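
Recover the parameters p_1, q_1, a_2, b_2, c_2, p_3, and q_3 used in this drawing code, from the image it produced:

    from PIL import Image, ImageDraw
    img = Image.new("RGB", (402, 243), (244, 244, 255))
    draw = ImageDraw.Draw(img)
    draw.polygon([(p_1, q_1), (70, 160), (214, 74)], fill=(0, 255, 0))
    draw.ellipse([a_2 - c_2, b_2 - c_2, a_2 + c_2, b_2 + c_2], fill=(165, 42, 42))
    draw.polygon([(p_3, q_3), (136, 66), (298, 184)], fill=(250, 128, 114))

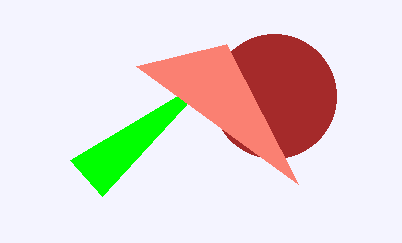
p_1 = 102, q_1 = 196, a_2 = 274, b_2 = 96, c_2 = 62, p_3 = 226, q_3 = 44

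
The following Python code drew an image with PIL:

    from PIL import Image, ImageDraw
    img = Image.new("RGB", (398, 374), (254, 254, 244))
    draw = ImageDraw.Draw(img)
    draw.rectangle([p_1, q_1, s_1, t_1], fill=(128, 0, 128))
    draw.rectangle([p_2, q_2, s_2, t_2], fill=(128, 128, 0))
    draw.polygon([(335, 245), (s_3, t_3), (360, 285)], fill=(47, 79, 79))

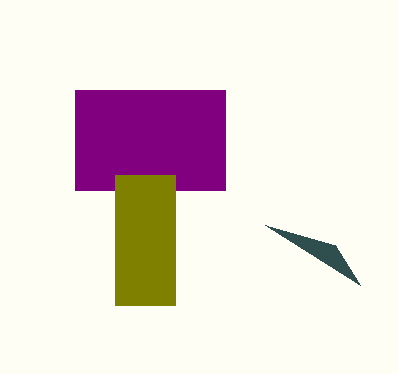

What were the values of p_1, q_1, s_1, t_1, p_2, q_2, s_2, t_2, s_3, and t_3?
p_1 = 75; q_1 = 90; s_1 = 225; t_1 = 190; p_2 = 115; q_2 = 175; s_2 = 175; t_2 = 305; s_3 = 265; t_3 = 225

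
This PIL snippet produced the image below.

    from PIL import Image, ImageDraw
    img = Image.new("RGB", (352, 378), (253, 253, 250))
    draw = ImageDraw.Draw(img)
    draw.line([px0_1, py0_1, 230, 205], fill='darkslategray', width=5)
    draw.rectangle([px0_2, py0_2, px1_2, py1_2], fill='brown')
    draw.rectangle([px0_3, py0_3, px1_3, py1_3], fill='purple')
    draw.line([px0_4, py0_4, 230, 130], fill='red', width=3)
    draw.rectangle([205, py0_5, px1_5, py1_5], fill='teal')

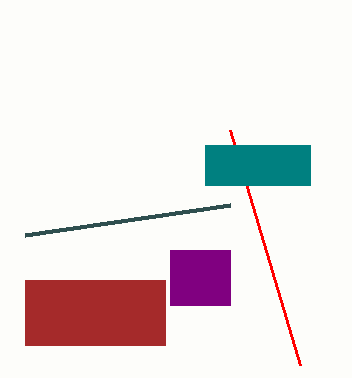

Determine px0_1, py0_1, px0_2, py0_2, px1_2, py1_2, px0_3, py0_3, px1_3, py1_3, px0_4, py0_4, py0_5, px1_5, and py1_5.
px0_1 = 25, py0_1 = 235, px0_2 = 25, py0_2 = 280, px1_2 = 165, py1_2 = 345, px0_3 = 170, py0_3 = 250, px1_3 = 230, py1_3 = 305, px0_4 = 300, py0_4 = 365, py0_5 = 145, px1_5 = 310, py1_5 = 185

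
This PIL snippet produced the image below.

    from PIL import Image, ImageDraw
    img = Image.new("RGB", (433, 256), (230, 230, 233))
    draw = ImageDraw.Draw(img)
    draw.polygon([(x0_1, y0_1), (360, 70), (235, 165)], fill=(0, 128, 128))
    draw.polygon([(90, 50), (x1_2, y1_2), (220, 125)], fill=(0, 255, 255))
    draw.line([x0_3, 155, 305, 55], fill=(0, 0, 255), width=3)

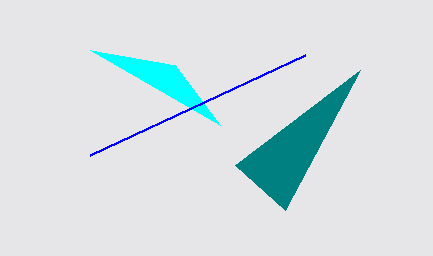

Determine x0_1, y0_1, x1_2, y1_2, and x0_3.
x0_1 = 285
y0_1 = 210
x1_2 = 175
y1_2 = 65
x0_3 = 90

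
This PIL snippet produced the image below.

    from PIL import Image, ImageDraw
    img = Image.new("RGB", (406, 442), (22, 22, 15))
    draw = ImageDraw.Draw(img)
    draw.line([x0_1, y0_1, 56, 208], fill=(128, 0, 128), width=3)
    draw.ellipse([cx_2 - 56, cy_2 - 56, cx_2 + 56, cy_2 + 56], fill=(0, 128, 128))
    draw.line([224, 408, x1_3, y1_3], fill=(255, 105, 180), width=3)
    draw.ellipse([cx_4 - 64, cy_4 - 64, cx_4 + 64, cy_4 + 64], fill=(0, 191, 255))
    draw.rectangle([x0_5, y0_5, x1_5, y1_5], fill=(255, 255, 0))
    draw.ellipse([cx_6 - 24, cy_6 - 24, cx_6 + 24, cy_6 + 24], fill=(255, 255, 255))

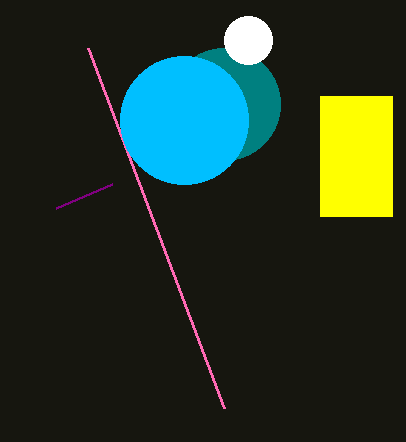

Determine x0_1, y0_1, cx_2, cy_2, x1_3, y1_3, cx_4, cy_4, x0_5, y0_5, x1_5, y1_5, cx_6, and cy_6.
x0_1 = 112; y0_1 = 184; cx_2 = 224; cy_2 = 104; x1_3 = 88; y1_3 = 48; cx_4 = 184; cy_4 = 120; x0_5 = 320; y0_5 = 96; x1_5 = 392; y1_5 = 216; cx_6 = 248; cy_6 = 40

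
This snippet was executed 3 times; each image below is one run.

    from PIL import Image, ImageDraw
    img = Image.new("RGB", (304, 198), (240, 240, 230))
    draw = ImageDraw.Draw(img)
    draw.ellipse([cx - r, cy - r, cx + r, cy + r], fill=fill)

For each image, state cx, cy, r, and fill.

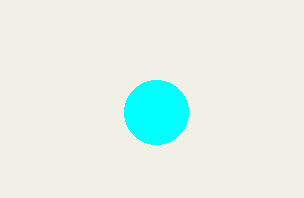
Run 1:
cx = 156, cy = 112, r = 32, fill = 'cyan'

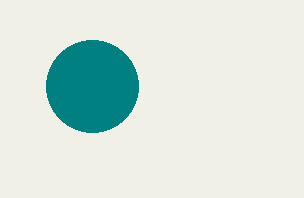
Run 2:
cx = 92, cy = 86, r = 46, fill = 'teal'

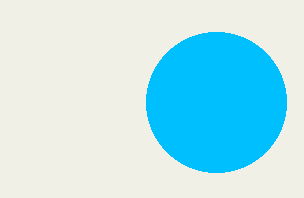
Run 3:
cx = 216
cy = 102
r = 70
fill = 'deepskyblue'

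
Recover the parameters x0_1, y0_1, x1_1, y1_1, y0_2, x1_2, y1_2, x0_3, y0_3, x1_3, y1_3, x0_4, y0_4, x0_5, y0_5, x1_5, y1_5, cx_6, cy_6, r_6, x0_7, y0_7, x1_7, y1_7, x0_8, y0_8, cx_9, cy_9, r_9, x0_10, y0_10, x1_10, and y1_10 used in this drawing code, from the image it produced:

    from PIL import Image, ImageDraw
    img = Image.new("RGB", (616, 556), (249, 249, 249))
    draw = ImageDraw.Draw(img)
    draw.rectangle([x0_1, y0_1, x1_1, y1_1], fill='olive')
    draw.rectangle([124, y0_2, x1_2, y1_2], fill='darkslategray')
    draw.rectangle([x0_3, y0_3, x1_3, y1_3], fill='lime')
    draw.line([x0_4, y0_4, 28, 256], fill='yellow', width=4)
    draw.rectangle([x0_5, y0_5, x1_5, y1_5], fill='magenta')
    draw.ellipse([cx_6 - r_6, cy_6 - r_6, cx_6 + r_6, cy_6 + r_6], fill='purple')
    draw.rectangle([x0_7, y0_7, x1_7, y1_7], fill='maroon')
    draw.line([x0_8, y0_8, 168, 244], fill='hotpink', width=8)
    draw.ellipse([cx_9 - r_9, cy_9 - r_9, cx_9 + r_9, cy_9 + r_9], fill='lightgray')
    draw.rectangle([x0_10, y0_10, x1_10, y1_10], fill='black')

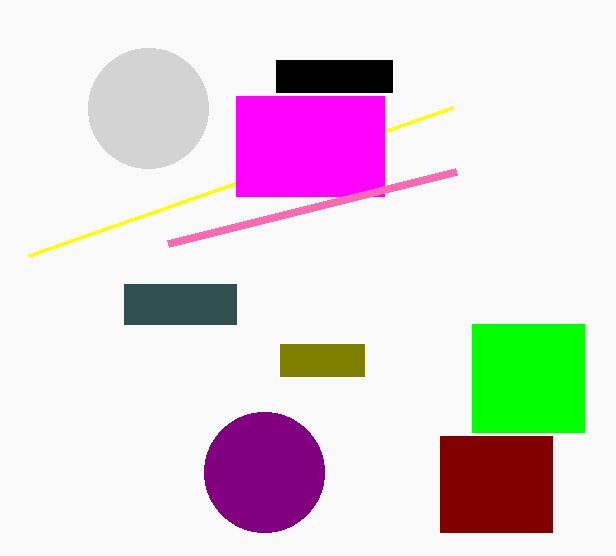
x0_1 = 280; y0_1 = 344; x1_1 = 364; y1_1 = 376; y0_2 = 284; x1_2 = 236; y1_2 = 324; x0_3 = 472; y0_3 = 324; x1_3 = 584; y1_3 = 432; x0_4 = 452; y0_4 = 108; x0_5 = 236; y0_5 = 96; x1_5 = 384; y1_5 = 196; cx_6 = 264; cy_6 = 472; r_6 = 60; x0_7 = 440; y0_7 = 436; x1_7 = 552; y1_7 = 532; x0_8 = 456; y0_8 = 172; cx_9 = 148; cy_9 = 108; r_9 = 60; x0_10 = 276; y0_10 = 60; x1_10 = 392; y1_10 = 92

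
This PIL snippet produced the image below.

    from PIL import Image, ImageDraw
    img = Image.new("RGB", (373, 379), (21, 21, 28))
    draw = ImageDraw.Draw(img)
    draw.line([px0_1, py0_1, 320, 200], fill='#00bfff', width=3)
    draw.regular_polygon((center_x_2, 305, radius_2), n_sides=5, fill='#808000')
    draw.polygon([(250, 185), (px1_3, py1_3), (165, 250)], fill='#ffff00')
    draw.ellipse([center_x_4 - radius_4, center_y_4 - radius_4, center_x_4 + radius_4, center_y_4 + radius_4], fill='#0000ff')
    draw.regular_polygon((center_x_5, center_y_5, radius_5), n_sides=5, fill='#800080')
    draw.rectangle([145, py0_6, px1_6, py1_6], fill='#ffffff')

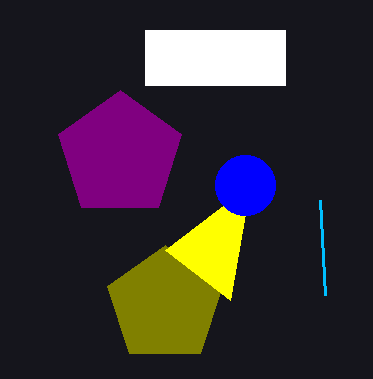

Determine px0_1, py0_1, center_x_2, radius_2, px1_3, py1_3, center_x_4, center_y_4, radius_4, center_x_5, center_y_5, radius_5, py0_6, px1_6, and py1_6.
px0_1 = 325; py0_1 = 295; center_x_2 = 165; radius_2 = 60; px1_3 = 230; py1_3 = 300; center_x_4 = 245; center_y_4 = 185; radius_4 = 30; center_x_5 = 120; center_y_5 = 155; radius_5 = 65; py0_6 = 30; px1_6 = 285; py1_6 = 85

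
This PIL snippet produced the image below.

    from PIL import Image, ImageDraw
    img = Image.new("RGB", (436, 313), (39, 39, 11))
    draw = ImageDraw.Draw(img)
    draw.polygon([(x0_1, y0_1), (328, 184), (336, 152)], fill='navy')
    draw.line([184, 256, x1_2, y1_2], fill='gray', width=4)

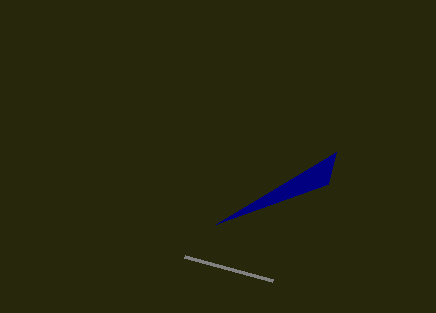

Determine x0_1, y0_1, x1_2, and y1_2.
x0_1 = 216; y0_1 = 224; x1_2 = 272; y1_2 = 280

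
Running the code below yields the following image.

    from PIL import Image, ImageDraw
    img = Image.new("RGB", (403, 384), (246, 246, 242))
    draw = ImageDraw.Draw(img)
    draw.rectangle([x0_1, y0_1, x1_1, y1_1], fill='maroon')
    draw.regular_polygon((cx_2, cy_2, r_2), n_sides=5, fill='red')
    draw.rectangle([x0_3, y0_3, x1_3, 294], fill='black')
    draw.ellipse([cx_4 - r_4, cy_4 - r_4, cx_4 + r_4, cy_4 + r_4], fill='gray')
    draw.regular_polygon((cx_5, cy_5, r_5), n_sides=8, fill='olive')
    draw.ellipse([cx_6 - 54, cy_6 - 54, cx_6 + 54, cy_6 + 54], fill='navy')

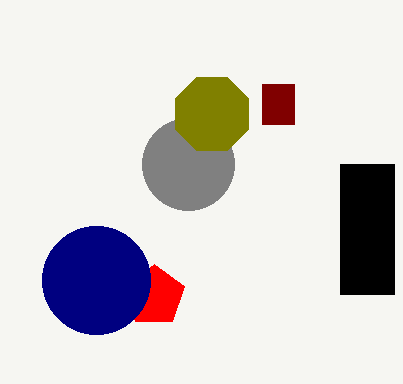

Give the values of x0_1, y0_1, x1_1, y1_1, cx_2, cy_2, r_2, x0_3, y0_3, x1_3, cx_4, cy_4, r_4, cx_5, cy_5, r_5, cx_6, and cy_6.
x0_1 = 262
y0_1 = 84
x1_1 = 294
y1_1 = 124
cx_2 = 154
cy_2 = 296
r_2 = 32
x0_3 = 340
y0_3 = 164
x1_3 = 394
cx_4 = 188
cy_4 = 164
r_4 = 46
cx_5 = 212
cy_5 = 114
r_5 = 40
cx_6 = 96
cy_6 = 280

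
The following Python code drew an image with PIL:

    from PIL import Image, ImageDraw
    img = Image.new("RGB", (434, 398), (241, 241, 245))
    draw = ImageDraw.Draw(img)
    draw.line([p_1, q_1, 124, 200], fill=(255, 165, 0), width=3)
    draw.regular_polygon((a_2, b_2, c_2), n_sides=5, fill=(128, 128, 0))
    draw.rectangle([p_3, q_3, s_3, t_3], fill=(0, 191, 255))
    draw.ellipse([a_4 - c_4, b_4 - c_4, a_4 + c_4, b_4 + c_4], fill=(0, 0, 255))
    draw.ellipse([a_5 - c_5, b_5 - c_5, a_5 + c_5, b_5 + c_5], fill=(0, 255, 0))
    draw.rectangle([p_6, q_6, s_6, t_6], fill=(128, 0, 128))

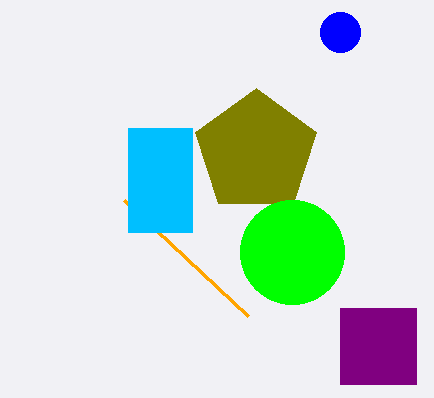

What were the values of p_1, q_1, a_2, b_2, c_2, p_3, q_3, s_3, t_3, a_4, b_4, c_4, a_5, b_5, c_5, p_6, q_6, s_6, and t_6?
p_1 = 248, q_1 = 316, a_2 = 256, b_2 = 152, c_2 = 64, p_3 = 128, q_3 = 128, s_3 = 192, t_3 = 232, a_4 = 340, b_4 = 32, c_4 = 20, a_5 = 292, b_5 = 252, c_5 = 52, p_6 = 340, q_6 = 308, s_6 = 416, t_6 = 384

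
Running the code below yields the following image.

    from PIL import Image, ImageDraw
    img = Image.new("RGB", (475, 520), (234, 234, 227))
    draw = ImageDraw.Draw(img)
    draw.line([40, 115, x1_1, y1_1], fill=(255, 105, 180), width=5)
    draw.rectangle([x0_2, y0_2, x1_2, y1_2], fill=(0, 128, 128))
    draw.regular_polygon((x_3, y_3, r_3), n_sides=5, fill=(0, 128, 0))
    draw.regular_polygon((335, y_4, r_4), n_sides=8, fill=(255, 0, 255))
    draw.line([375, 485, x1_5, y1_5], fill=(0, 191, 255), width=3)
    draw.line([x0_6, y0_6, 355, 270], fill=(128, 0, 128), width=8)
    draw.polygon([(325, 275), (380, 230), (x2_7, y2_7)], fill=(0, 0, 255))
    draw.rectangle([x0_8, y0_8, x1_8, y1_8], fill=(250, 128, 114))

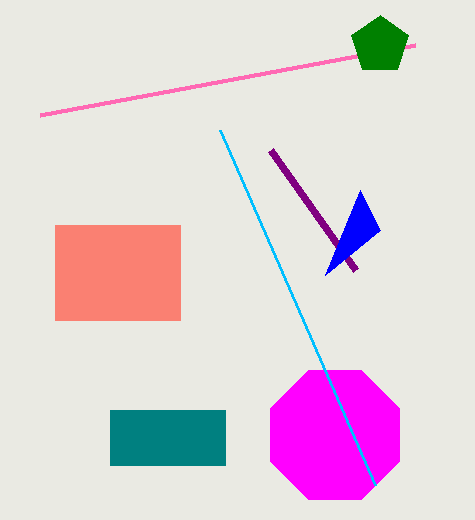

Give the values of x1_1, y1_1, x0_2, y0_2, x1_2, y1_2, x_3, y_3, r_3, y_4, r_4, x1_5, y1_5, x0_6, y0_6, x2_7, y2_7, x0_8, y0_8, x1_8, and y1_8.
x1_1 = 415; y1_1 = 45; x0_2 = 110; y0_2 = 410; x1_2 = 225; y1_2 = 465; x_3 = 380; y_3 = 45; r_3 = 30; y_4 = 435; r_4 = 70; x1_5 = 220; y1_5 = 130; x0_6 = 270; y0_6 = 150; x2_7 = 360; y2_7 = 190; x0_8 = 55; y0_8 = 225; x1_8 = 180; y1_8 = 320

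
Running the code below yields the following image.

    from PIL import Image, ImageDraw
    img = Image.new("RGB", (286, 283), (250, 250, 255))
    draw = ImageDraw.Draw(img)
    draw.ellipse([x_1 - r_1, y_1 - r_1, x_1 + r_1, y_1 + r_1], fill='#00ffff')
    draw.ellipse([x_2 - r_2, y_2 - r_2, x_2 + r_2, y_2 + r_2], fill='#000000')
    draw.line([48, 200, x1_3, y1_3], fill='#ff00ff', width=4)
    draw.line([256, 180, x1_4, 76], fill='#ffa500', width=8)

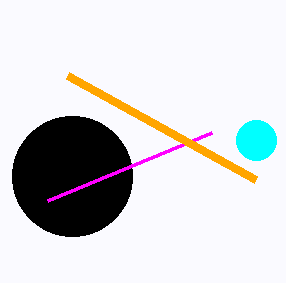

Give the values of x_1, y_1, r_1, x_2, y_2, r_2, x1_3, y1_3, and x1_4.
x_1 = 256, y_1 = 140, r_1 = 20, x_2 = 72, y_2 = 176, r_2 = 60, x1_3 = 212, y1_3 = 132, x1_4 = 68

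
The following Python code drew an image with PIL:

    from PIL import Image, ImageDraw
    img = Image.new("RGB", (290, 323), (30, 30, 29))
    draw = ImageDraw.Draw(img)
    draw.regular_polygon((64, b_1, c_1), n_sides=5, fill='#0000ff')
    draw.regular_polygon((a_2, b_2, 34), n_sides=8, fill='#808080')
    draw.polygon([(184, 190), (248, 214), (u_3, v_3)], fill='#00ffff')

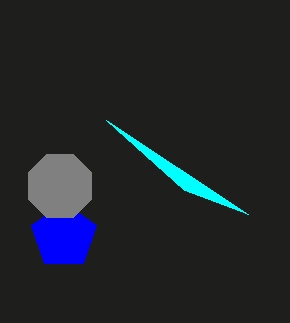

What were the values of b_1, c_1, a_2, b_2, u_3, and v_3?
b_1 = 236; c_1 = 34; a_2 = 60; b_2 = 186; u_3 = 106; v_3 = 120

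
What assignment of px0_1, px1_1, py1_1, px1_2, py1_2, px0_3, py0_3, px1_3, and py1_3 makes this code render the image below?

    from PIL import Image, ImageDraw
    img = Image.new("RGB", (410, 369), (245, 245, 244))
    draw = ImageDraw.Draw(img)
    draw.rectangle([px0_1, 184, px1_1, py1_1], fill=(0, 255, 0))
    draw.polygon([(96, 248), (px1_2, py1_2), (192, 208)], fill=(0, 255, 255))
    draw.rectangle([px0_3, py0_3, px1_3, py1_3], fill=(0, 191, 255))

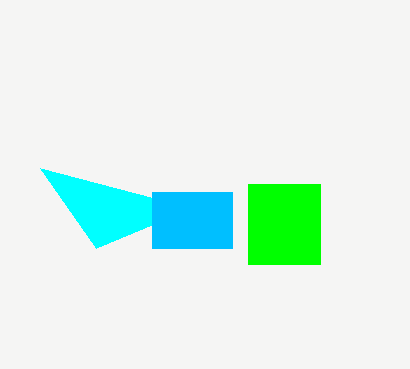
px0_1 = 248, px1_1 = 320, py1_1 = 264, px1_2 = 40, py1_2 = 168, px0_3 = 152, py0_3 = 192, px1_3 = 232, py1_3 = 248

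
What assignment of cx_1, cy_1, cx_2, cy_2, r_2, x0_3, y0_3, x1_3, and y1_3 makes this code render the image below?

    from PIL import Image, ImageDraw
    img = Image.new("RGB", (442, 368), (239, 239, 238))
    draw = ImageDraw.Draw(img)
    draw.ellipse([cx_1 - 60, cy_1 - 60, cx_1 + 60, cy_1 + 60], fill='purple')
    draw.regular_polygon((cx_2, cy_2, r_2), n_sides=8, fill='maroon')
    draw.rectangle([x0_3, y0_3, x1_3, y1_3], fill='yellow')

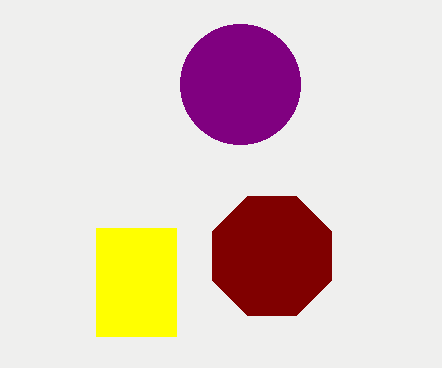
cx_1 = 240, cy_1 = 84, cx_2 = 272, cy_2 = 256, r_2 = 64, x0_3 = 96, y0_3 = 228, x1_3 = 176, y1_3 = 336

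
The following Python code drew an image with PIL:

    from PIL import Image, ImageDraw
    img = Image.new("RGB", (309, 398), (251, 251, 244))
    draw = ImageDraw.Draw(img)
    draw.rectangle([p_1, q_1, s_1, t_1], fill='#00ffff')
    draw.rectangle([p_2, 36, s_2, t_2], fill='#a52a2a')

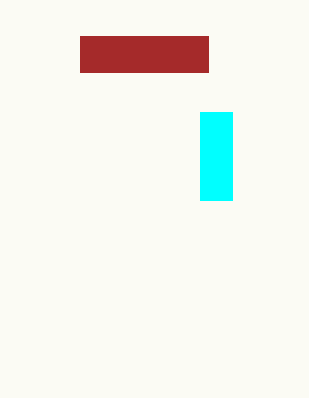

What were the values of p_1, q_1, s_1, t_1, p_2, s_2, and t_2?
p_1 = 200, q_1 = 112, s_1 = 232, t_1 = 200, p_2 = 80, s_2 = 208, t_2 = 72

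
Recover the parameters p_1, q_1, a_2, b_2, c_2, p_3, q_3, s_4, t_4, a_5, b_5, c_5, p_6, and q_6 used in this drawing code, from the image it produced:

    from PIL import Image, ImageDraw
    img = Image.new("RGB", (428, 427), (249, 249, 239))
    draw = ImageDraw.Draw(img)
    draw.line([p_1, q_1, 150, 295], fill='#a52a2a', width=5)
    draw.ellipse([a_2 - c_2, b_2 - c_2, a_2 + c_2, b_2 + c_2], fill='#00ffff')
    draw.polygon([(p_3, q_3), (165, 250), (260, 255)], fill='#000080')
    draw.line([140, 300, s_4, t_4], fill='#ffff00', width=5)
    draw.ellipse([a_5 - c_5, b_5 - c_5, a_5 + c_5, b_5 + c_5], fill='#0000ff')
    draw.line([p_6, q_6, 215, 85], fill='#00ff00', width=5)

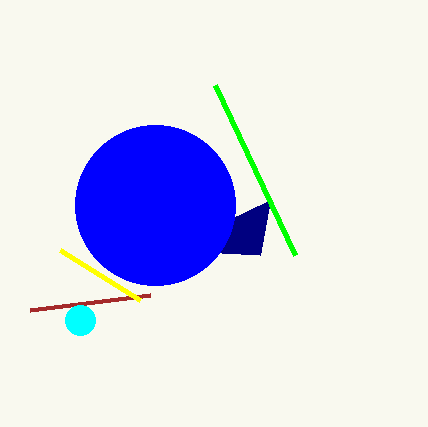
p_1 = 30
q_1 = 310
a_2 = 80
b_2 = 320
c_2 = 15
p_3 = 270
q_3 = 200
s_4 = 60
t_4 = 250
a_5 = 155
b_5 = 205
c_5 = 80
p_6 = 295
q_6 = 255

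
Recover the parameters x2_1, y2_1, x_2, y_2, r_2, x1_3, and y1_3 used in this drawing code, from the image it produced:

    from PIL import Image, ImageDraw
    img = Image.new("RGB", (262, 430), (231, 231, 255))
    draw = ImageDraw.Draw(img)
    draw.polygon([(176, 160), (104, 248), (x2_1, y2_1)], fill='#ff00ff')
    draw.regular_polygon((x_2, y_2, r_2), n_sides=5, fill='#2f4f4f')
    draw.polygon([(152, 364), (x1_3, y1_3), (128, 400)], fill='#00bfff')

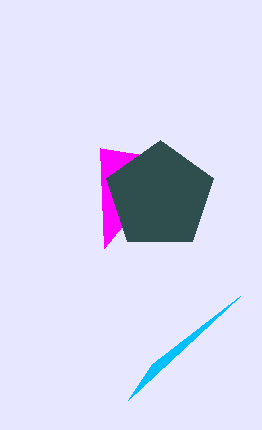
x2_1 = 100, y2_1 = 148, x_2 = 160, y_2 = 196, r_2 = 56, x1_3 = 240, y1_3 = 296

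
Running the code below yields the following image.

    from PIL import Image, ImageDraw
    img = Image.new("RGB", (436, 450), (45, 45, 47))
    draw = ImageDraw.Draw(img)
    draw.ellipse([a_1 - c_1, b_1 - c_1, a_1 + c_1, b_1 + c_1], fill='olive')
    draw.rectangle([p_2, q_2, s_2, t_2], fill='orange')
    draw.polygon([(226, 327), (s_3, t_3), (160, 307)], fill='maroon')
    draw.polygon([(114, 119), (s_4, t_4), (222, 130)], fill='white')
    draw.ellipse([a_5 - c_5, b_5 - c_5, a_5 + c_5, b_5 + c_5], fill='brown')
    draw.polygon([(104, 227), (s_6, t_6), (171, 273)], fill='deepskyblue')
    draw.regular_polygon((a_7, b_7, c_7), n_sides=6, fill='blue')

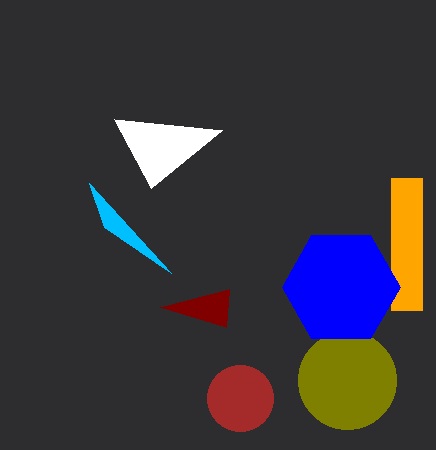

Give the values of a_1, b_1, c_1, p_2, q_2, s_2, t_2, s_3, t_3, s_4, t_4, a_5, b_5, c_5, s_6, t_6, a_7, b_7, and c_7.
a_1 = 347; b_1 = 380; c_1 = 49; p_2 = 391; q_2 = 178; s_2 = 422; t_2 = 310; s_3 = 229; t_3 = 289; s_4 = 151; t_4 = 188; a_5 = 240; b_5 = 398; c_5 = 33; s_6 = 89; t_6 = 183; a_7 = 341; b_7 = 287; c_7 = 59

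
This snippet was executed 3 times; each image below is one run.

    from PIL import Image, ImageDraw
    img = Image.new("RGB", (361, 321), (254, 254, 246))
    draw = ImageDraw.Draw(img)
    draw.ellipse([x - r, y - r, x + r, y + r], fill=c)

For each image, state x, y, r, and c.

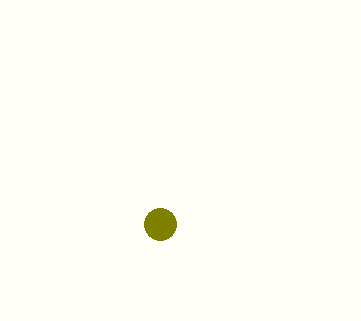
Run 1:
x = 160; y = 224; r = 16; c = 'olive'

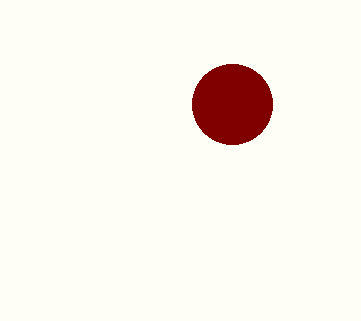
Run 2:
x = 232, y = 104, r = 40, c = 'maroon'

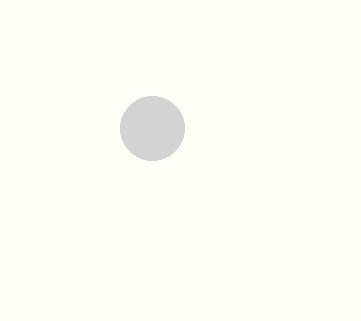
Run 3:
x = 152
y = 128
r = 32
c = 'lightgray'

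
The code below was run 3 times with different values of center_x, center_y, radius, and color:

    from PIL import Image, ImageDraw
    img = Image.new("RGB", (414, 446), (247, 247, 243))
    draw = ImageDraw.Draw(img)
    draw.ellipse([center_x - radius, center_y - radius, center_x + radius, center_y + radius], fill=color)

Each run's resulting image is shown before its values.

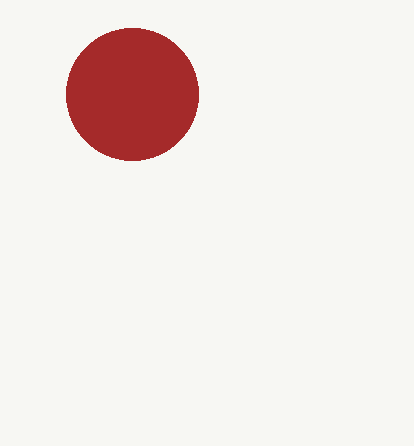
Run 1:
center_x = 132
center_y = 94
radius = 66
color = 'brown'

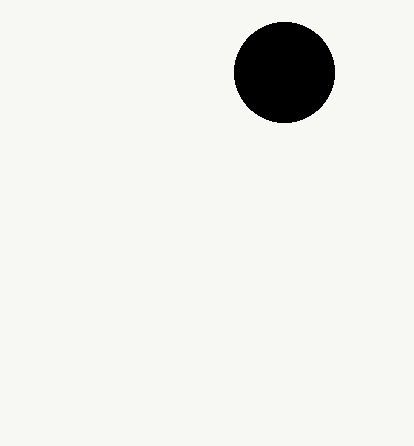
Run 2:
center_x = 284
center_y = 72
radius = 50
color = 'black'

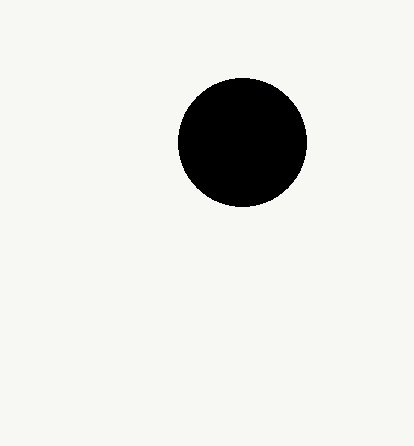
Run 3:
center_x = 242; center_y = 142; radius = 64; color = 'black'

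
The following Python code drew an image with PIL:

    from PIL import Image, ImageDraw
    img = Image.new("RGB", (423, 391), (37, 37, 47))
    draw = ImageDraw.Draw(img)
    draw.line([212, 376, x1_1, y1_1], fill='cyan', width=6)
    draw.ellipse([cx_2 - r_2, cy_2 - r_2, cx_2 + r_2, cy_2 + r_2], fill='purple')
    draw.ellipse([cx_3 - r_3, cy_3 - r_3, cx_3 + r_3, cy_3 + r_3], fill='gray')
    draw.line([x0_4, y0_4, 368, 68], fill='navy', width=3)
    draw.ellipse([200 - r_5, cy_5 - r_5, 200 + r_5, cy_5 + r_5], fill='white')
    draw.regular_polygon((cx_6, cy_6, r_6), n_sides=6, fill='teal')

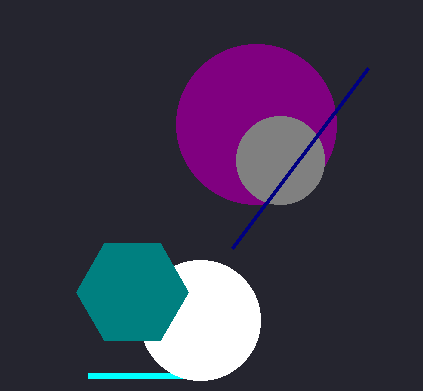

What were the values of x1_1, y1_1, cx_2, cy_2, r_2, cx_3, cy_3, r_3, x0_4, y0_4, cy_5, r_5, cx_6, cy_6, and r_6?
x1_1 = 88
y1_1 = 376
cx_2 = 256
cy_2 = 124
r_2 = 80
cx_3 = 280
cy_3 = 160
r_3 = 44
x0_4 = 232
y0_4 = 248
cy_5 = 320
r_5 = 60
cx_6 = 132
cy_6 = 292
r_6 = 56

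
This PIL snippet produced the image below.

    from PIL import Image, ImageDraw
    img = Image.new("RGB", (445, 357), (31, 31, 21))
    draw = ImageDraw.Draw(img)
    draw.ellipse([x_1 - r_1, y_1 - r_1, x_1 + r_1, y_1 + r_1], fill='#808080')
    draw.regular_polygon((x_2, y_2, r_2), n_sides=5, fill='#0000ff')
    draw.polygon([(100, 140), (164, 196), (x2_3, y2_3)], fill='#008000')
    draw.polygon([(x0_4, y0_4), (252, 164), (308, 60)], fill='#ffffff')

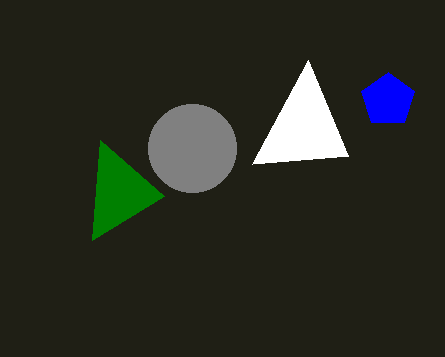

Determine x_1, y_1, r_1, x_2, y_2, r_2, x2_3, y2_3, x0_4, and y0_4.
x_1 = 192, y_1 = 148, r_1 = 44, x_2 = 388, y_2 = 100, r_2 = 28, x2_3 = 92, y2_3 = 240, x0_4 = 348, y0_4 = 156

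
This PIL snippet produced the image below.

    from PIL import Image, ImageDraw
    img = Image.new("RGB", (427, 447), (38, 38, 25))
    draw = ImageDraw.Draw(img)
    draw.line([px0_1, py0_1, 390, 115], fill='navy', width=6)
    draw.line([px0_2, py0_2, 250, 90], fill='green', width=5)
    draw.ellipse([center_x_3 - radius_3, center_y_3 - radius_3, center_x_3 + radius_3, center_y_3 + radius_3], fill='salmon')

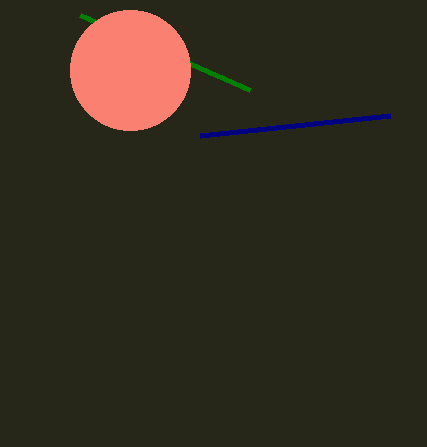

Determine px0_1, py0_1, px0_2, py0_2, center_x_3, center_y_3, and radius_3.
px0_1 = 200; py0_1 = 135; px0_2 = 80; py0_2 = 15; center_x_3 = 130; center_y_3 = 70; radius_3 = 60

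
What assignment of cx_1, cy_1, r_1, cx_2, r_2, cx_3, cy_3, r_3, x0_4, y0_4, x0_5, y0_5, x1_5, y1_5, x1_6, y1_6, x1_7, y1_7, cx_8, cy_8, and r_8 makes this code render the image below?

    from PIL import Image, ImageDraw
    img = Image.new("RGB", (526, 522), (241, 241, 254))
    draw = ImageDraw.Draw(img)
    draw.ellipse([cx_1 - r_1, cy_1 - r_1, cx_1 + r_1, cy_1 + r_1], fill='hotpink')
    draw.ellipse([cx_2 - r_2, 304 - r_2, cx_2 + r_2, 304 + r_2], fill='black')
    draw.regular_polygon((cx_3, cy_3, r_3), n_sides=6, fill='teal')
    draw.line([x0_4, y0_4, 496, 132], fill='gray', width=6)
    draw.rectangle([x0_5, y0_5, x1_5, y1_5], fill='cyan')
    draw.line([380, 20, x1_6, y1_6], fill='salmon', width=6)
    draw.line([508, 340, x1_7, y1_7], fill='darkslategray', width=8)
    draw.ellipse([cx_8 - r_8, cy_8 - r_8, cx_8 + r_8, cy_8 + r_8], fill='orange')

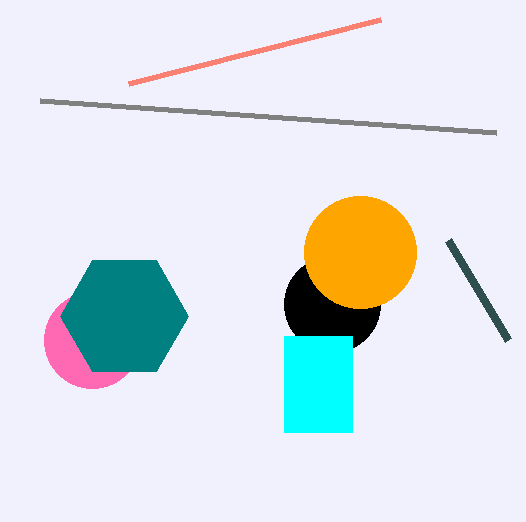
cx_1 = 92
cy_1 = 340
r_1 = 48
cx_2 = 332
r_2 = 48
cx_3 = 124
cy_3 = 316
r_3 = 64
x0_4 = 40
y0_4 = 100
x0_5 = 284
y0_5 = 336
x1_5 = 352
y1_5 = 432
x1_6 = 128
y1_6 = 84
x1_7 = 448
y1_7 = 240
cx_8 = 360
cy_8 = 252
r_8 = 56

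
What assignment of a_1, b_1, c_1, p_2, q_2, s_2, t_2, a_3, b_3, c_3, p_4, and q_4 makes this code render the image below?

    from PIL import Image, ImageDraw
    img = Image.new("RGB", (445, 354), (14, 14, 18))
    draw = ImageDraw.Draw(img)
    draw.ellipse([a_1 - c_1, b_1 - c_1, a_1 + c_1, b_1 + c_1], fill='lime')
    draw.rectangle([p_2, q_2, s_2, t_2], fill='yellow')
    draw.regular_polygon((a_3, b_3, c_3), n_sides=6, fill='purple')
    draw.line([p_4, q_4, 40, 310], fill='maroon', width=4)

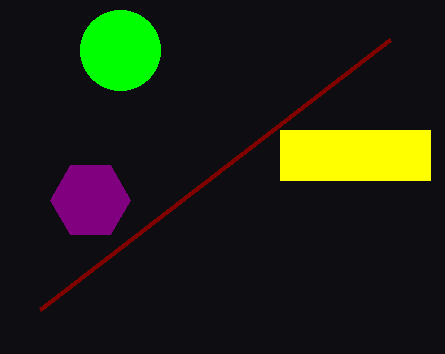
a_1 = 120, b_1 = 50, c_1 = 40, p_2 = 280, q_2 = 130, s_2 = 430, t_2 = 180, a_3 = 90, b_3 = 200, c_3 = 40, p_4 = 390, q_4 = 40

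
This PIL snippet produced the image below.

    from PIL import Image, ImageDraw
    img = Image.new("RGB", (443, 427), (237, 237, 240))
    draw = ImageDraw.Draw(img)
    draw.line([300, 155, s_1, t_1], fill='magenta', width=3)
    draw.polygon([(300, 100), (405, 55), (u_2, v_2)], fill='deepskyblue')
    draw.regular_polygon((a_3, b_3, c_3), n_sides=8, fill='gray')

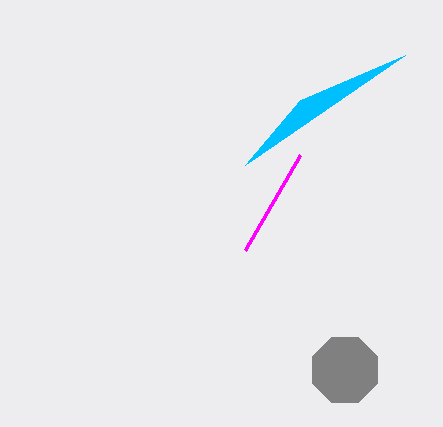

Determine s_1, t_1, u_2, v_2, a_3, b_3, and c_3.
s_1 = 245, t_1 = 250, u_2 = 245, v_2 = 165, a_3 = 345, b_3 = 370, c_3 = 35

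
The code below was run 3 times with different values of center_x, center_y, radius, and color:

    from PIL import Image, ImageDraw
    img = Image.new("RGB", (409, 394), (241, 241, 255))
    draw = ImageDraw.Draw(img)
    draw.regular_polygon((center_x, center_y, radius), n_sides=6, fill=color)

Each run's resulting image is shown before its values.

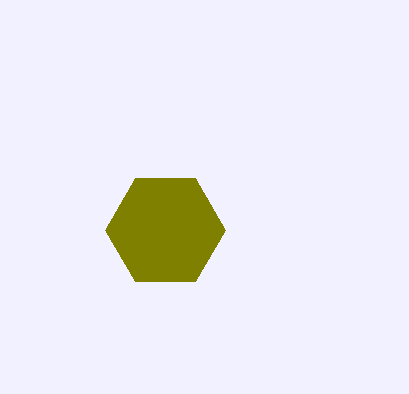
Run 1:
center_x = 165
center_y = 230
radius = 60
color = 'olive'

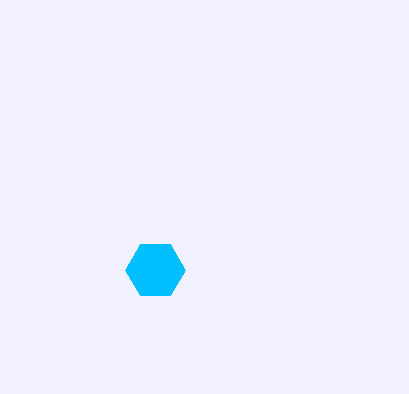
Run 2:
center_x = 155; center_y = 270; radius = 30; color = 'deepskyblue'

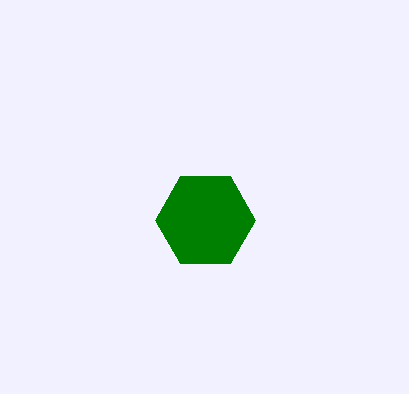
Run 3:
center_x = 205, center_y = 220, radius = 50, color = 'green'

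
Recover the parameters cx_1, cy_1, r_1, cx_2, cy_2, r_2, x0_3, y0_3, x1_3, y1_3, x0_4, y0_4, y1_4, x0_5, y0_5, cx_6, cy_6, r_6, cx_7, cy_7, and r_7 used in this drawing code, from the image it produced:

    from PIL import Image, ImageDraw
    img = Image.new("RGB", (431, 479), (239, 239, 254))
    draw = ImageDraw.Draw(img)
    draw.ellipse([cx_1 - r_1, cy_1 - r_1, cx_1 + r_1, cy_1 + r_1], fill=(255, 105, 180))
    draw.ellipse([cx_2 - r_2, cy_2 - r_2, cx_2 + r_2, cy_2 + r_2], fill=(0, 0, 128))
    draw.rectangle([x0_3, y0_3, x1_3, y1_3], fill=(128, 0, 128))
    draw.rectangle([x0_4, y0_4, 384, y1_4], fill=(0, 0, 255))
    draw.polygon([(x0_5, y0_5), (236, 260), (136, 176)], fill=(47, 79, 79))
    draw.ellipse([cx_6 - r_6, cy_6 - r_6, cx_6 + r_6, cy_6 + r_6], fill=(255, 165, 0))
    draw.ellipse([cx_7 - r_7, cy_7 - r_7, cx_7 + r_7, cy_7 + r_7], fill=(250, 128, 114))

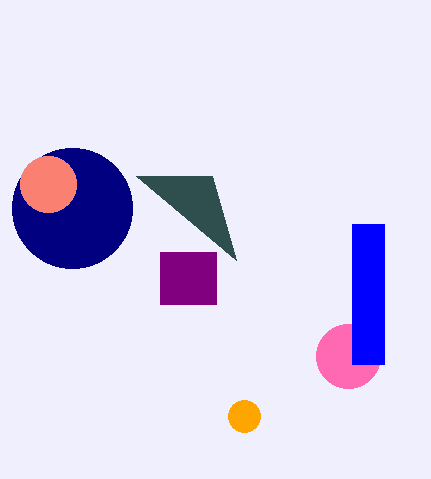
cx_1 = 348
cy_1 = 356
r_1 = 32
cx_2 = 72
cy_2 = 208
r_2 = 60
x0_3 = 160
y0_3 = 252
x1_3 = 216
y1_3 = 304
x0_4 = 352
y0_4 = 224
y1_4 = 364
x0_5 = 212
y0_5 = 176
cx_6 = 244
cy_6 = 416
r_6 = 16
cx_7 = 48
cy_7 = 184
r_7 = 28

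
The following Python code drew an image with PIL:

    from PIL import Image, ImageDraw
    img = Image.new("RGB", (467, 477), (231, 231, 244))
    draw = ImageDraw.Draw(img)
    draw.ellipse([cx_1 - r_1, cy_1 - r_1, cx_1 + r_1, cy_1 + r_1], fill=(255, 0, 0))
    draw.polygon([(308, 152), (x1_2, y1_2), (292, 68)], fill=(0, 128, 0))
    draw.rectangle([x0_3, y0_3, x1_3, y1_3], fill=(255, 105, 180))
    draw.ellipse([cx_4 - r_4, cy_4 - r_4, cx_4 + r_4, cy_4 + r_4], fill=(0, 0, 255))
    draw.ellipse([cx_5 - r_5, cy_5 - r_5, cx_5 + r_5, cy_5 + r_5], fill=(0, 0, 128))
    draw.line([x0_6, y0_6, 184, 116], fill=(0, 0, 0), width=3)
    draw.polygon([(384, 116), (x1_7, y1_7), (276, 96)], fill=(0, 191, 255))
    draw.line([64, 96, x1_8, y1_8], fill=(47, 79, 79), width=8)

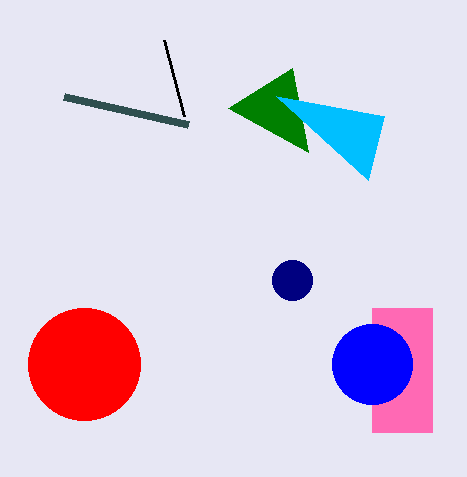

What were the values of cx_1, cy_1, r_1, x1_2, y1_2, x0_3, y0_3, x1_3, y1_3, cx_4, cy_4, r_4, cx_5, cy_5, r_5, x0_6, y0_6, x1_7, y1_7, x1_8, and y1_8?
cx_1 = 84
cy_1 = 364
r_1 = 56
x1_2 = 228
y1_2 = 108
x0_3 = 372
y0_3 = 308
x1_3 = 432
y1_3 = 432
cx_4 = 372
cy_4 = 364
r_4 = 40
cx_5 = 292
cy_5 = 280
r_5 = 20
x0_6 = 164
y0_6 = 40
x1_7 = 368
y1_7 = 180
x1_8 = 188
y1_8 = 124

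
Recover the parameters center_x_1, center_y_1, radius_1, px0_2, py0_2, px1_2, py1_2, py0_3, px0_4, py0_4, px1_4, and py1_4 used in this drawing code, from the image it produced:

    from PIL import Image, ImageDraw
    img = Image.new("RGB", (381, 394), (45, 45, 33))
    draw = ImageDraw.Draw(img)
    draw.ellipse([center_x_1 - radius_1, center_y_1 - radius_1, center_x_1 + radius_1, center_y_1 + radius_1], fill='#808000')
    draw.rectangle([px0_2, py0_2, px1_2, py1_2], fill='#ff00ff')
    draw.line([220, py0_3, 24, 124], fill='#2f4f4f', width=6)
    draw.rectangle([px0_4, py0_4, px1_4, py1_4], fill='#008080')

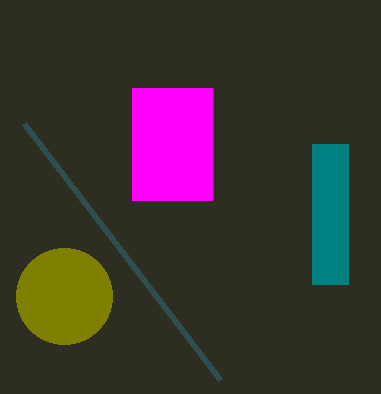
center_x_1 = 64; center_y_1 = 296; radius_1 = 48; px0_2 = 132; py0_2 = 88; px1_2 = 212; py1_2 = 200; py0_3 = 380; px0_4 = 312; py0_4 = 144; px1_4 = 348; py1_4 = 284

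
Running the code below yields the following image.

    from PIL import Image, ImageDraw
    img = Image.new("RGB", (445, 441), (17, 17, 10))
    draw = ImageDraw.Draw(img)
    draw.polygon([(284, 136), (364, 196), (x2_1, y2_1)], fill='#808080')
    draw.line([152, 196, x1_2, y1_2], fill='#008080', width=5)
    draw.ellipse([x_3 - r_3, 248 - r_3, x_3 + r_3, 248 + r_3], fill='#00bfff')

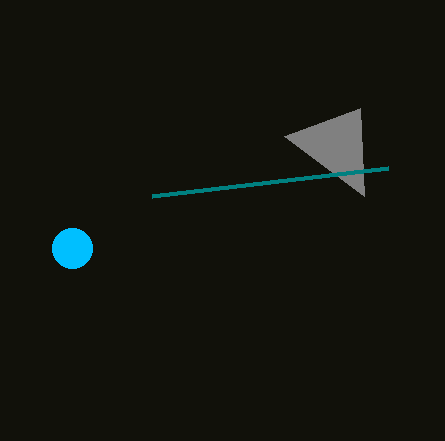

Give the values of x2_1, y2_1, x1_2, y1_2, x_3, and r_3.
x2_1 = 360; y2_1 = 108; x1_2 = 388; y1_2 = 168; x_3 = 72; r_3 = 20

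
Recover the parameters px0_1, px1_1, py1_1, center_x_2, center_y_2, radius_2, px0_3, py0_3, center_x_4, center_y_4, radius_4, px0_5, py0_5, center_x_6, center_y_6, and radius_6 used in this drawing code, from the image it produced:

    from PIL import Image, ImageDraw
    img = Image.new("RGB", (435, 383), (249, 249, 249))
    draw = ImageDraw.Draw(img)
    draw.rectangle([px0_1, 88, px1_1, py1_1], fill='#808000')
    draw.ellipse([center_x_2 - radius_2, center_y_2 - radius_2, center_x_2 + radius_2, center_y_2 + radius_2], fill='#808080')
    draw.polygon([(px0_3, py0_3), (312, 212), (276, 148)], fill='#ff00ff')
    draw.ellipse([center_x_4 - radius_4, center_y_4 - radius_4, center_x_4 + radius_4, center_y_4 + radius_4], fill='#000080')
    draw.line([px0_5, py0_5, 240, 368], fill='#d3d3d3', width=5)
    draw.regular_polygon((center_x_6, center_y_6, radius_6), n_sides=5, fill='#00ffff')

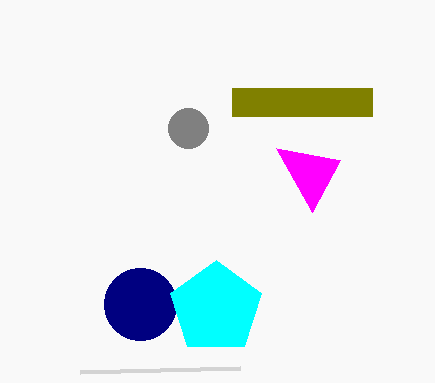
px0_1 = 232, px1_1 = 372, py1_1 = 116, center_x_2 = 188, center_y_2 = 128, radius_2 = 20, px0_3 = 340, py0_3 = 160, center_x_4 = 140, center_y_4 = 304, radius_4 = 36, px0_5 = 80, py0_5 = 372, center_x_6 = 216, center_y_6 = 308, radius_6 = 48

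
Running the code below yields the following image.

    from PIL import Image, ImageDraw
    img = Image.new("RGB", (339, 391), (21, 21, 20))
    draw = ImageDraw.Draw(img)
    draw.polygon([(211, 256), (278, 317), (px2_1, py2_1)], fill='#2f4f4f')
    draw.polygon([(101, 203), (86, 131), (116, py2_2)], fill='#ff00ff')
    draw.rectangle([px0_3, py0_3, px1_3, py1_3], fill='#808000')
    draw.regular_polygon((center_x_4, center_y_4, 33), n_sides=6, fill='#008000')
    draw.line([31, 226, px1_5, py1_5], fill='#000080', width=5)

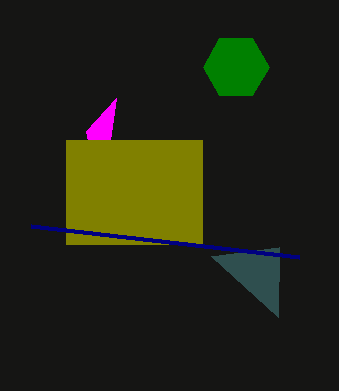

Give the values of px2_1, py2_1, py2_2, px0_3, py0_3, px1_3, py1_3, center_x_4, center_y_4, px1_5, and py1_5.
px2_1 = 279
py2_1 = 247
py2_2 = 98
px0_3 = 66
py0_3 = 140
px1_3 = 202
py1_3 = 244
center_x_4 = 236
center_y_4 = 67
px1_5 = 299
py1_5 = 257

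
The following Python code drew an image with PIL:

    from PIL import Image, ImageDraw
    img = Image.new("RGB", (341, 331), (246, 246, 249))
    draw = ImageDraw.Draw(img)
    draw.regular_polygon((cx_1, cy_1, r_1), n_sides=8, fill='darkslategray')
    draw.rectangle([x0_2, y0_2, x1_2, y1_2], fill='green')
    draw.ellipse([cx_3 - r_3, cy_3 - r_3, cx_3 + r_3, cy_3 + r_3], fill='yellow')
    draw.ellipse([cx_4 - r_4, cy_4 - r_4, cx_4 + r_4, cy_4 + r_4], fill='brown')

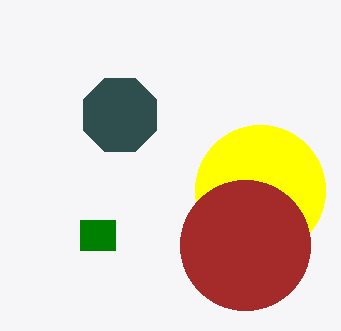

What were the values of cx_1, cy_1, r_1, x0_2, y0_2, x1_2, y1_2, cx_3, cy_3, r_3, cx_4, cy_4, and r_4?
cx_1 = 120
cy_1 = 115
r_1 = 40
x0_2 = 80
y0_2 = 220
x1_2 = 115
y1_2 = 250
cx_3 = 260
cy_3 = 190
r_3 = 65
cx_4 = 245
cy_4 = 245
r_4 = 65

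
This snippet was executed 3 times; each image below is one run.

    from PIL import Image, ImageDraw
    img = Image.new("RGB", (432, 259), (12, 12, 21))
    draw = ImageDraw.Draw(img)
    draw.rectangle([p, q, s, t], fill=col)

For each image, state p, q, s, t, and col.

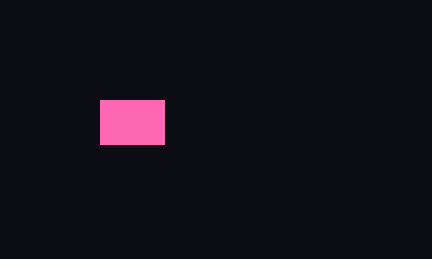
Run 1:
p = 100
q = 100
s = 164
t = 144
col = 'hotpink'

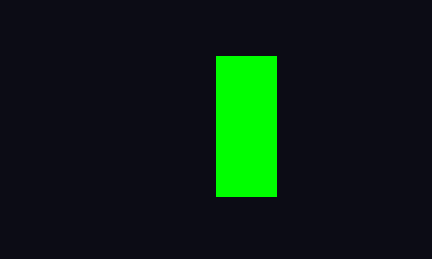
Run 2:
p = 216; q = 56; s = 276; t = 196; col = 'lime'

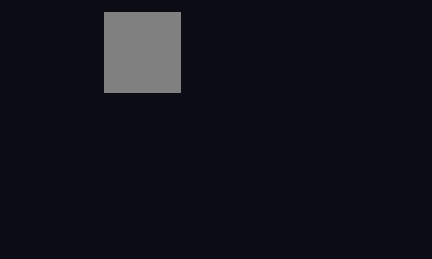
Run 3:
p = 104
q = 12
s = 180
t = 92
col = 'gray'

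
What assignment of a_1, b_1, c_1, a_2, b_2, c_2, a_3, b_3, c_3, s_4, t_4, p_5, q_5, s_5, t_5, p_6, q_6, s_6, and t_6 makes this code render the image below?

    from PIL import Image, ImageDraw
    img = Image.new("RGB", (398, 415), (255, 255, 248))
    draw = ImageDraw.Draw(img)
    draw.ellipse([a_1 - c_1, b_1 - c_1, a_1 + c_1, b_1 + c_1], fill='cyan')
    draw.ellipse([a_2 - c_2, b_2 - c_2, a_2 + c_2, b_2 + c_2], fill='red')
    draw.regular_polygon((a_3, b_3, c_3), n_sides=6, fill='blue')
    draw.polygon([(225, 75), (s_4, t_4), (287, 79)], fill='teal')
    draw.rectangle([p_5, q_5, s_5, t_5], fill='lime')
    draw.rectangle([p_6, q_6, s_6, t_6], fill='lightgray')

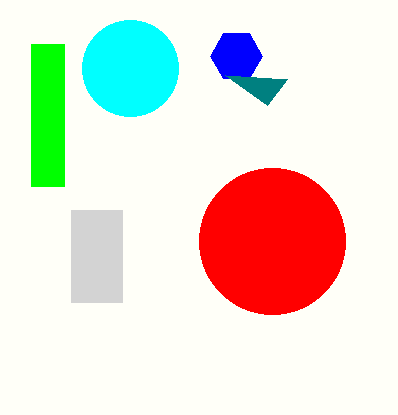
a_1 = 130, b_1 = 68, c_1 = 48, a_2 = 272, b_2 = 241, c_2 = 73, a_3 = 236, b_3 = 56, c_3 = 26, s_4 = 267, t_4 = 105, p_5 = 31, q_5 = 44, s_5 = 64, t_5 = 186, p_6 = 71, q_6 = 210, s_6 = 122, t_6 = 302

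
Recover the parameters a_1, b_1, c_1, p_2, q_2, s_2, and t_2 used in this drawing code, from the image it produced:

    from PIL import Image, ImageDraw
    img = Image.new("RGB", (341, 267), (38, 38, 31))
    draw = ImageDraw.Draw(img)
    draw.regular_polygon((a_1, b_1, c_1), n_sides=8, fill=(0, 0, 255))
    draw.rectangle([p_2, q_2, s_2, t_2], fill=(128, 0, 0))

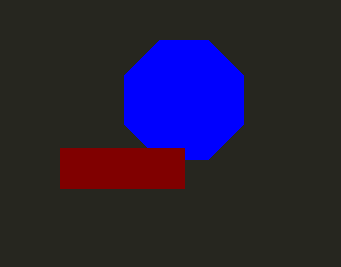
a_1 = 184
b_1 = 100
c_1 = 64
p_2 = 60
q_2 = 148
s_2 = 184
t_2 = 188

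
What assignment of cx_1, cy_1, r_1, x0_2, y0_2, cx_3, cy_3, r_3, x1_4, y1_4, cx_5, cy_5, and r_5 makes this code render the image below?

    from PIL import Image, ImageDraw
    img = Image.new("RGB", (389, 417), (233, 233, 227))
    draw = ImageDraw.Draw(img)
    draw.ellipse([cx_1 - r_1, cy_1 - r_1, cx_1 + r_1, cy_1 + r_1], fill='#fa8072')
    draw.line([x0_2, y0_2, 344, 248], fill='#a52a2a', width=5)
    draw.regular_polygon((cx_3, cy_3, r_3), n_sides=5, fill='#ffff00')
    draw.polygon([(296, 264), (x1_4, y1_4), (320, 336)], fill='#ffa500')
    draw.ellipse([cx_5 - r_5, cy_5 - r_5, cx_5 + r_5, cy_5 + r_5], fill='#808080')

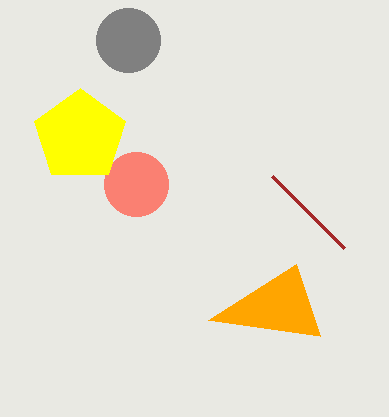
cx_1 = 136
cy_1 = 184
r_1 = 32
x0_2 = 272
y0_2 = 176
cx_3 = 80
cy_3 = 136
r_3 = 48
x1_4 = 208
y1_4 = 320
cx_5 = 128
cy_5 = 40
r_5 = 32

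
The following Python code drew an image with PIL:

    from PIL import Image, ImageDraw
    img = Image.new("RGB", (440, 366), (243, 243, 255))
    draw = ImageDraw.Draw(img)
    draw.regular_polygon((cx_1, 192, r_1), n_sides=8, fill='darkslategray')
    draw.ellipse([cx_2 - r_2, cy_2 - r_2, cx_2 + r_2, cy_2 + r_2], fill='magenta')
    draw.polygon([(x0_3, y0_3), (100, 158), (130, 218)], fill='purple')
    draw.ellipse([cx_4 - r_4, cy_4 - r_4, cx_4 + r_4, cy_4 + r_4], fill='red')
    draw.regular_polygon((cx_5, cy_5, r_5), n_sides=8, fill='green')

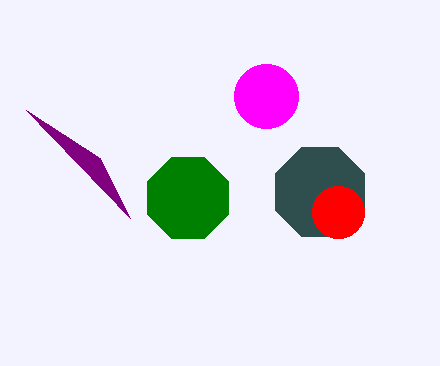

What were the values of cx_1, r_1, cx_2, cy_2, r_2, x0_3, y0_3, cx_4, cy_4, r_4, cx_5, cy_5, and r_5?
cx_1 = 320; r_1 = 48; cx_2 = 266; cy_2 = 96; r_2 = 32; x0_3 = 26; y0_3 = 110; cx_4 = 338; cy_4 = 212; r_4 = 26; cx_5 = 188; cy_5 = 198; r_5 = 44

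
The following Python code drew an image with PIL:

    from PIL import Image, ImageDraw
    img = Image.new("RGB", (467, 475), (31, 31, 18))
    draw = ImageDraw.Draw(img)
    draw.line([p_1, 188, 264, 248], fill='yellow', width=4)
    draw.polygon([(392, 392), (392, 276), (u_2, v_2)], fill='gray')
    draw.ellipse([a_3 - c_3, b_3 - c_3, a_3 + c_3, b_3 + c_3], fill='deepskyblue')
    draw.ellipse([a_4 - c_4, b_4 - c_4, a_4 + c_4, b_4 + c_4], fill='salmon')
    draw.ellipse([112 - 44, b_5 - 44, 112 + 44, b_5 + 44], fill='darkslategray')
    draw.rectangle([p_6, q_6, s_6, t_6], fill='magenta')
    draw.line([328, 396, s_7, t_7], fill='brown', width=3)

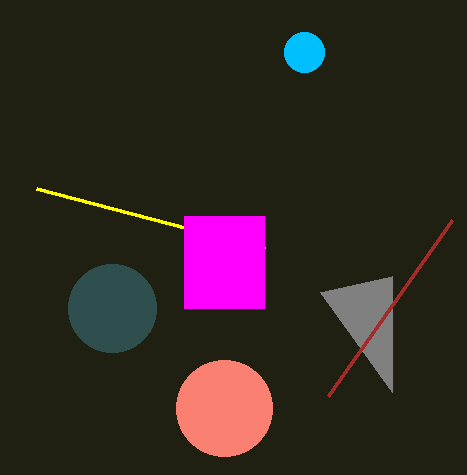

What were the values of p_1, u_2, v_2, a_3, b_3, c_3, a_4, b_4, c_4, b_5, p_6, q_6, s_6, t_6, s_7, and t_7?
p_1 = 36
u_2 = 320
v_2 = 292
a_3 = 304
b_3 = 52
c_3 = 20
a_4 = 224
b_4 = 408
c_4 = 48
b_5 = 308
p_6 = 184
q_6 = 216
s_6 = 264
t_6 = 308
s_7 = 452
t_7 = 220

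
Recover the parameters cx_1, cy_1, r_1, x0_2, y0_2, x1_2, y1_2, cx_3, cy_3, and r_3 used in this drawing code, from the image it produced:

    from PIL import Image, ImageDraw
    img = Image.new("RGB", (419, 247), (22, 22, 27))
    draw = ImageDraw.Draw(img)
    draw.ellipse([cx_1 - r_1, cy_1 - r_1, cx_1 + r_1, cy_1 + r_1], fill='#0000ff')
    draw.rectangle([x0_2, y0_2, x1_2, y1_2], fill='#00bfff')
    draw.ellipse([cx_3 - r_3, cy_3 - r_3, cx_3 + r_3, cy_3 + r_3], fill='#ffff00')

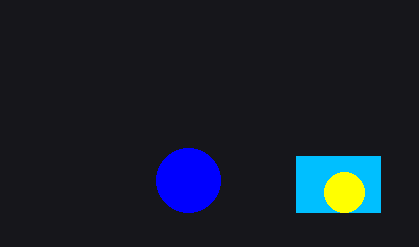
cx_1 = 188, cy_1 = 180, r_1 = 32, x0_2 = 296, y0_2 = 156, x1_2 = 380, y1_2 = 212, cx_3 = 344, cy_3 = 192, r_3 = 20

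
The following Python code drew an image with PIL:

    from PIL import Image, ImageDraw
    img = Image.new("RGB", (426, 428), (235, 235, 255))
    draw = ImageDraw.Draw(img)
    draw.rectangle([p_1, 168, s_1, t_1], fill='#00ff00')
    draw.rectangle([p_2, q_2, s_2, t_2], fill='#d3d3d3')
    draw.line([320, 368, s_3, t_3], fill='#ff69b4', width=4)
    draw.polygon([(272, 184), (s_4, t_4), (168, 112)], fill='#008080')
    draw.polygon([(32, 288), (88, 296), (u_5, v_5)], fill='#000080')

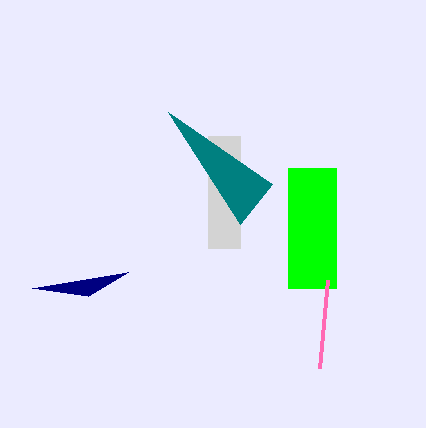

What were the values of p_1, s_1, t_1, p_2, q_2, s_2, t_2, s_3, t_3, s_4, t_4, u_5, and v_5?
p_1 = 288, s_1 = 336, t_1 = 288, p_2 = 208, q_2 = 136, s_2 = 240, t_2 = 248, s_3 = 328, t_3 = 280, s_4 = 240, t_4 = 224, u_5 = 128, v_5 = 272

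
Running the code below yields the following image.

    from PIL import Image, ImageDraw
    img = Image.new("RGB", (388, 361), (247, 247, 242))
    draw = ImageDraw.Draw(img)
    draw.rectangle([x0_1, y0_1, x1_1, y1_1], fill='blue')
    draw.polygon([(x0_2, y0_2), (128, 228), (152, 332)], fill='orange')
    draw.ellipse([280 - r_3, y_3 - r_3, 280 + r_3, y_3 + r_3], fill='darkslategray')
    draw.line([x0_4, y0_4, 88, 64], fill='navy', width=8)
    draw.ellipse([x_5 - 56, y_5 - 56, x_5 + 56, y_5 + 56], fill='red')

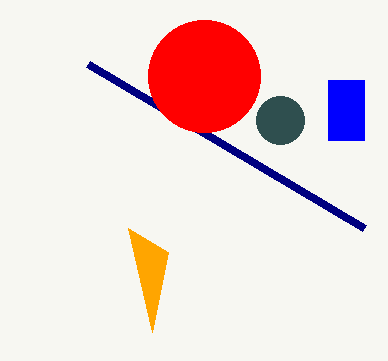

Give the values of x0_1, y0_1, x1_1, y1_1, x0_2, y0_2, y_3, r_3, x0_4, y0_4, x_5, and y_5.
x0_1 = 328, y0_1 = 80, x1_1 = 364, y1_1 = 140, x0_2 = 168, y0_2 = 252, y_3 = 120, r_3 = 24, x0_4 = 364, y0_4 = 228, x_5 = 204, y_5 = 76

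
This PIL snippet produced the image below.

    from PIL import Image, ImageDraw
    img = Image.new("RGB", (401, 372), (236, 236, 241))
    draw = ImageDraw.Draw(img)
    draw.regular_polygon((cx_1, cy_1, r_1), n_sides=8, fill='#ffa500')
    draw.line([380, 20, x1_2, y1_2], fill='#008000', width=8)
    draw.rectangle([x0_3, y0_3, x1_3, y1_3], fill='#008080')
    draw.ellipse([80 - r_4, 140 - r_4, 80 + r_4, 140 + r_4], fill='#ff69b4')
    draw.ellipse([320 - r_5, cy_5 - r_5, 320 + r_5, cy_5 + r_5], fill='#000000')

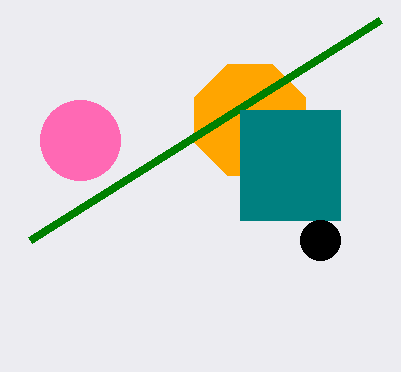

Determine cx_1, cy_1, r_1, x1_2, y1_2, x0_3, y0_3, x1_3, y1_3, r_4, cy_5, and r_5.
cx_1 = 250; cy_1 = 120; r_1 = 60; x1_2 = 30; y1_2 = 240; x0_3 = 240; y0_3 = 110; x1_3 = 340; y1_3 = 220; r_4 = 40; cy_5 = 240; r_5 = 20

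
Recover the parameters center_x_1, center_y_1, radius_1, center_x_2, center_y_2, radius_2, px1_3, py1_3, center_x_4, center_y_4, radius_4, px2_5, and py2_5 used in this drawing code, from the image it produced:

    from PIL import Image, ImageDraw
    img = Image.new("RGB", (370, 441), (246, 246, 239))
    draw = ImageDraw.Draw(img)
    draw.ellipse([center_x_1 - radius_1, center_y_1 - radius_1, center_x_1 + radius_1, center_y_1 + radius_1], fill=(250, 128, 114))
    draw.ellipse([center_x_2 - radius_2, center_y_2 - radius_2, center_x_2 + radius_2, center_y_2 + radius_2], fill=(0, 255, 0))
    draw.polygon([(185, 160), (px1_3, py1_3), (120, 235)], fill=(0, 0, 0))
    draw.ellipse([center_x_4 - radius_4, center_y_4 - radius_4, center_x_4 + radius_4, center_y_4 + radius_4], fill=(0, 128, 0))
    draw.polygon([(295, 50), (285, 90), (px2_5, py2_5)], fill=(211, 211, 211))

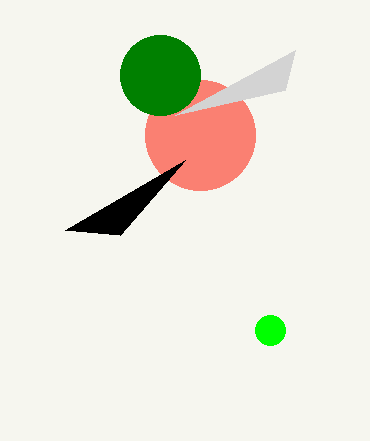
center_x_1 = 200
center_y_1 = 135
radius_1 = 55
center_x_2 = 270
center_y_2 = 330
radius_2 = 15
px1_3 = 65
py1_3 = 230
center_x_4 = 160
center_y_4 = 75
radius_4 = 40
px2_5 = 175
py2_5 = 115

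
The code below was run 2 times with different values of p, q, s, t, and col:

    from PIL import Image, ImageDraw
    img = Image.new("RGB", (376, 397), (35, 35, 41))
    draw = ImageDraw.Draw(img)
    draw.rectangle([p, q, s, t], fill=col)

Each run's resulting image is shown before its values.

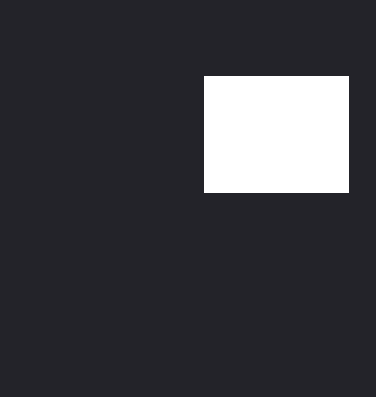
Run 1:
p = 204; q = 76; s = 348; t = 192; col = 'white'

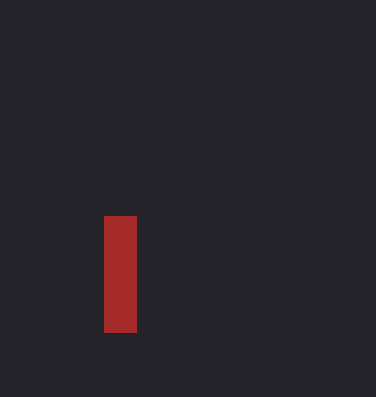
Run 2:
p = 104
q = 216
s = 136
t = 332
col = 'brown'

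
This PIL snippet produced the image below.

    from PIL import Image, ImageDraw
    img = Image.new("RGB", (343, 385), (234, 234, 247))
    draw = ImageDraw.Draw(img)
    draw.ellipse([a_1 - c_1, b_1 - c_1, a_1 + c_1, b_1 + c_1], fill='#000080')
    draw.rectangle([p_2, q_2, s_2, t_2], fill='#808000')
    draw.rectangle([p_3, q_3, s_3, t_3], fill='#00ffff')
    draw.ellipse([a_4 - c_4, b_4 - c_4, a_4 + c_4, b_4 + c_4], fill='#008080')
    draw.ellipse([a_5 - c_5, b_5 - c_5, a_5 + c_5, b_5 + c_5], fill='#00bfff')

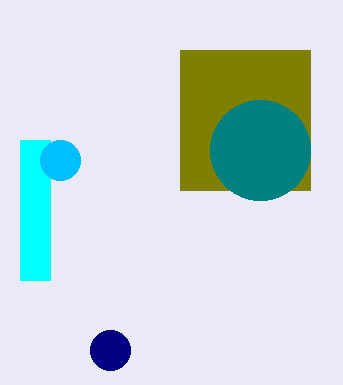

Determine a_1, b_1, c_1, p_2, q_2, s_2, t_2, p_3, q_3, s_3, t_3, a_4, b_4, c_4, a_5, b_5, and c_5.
a_1 = 110; b_1 = 350; c_1 = 20; p_2 = 180; q_2 = 50; s_2 = 310; t_2 = 190; p_3 = 20; q_3 = 140; s_3 = 50; t_3 = 280; a_4 = 260; b_4 = 150; c_4 = 50; a_5 = 60; b_5 = 160; c_5 = 20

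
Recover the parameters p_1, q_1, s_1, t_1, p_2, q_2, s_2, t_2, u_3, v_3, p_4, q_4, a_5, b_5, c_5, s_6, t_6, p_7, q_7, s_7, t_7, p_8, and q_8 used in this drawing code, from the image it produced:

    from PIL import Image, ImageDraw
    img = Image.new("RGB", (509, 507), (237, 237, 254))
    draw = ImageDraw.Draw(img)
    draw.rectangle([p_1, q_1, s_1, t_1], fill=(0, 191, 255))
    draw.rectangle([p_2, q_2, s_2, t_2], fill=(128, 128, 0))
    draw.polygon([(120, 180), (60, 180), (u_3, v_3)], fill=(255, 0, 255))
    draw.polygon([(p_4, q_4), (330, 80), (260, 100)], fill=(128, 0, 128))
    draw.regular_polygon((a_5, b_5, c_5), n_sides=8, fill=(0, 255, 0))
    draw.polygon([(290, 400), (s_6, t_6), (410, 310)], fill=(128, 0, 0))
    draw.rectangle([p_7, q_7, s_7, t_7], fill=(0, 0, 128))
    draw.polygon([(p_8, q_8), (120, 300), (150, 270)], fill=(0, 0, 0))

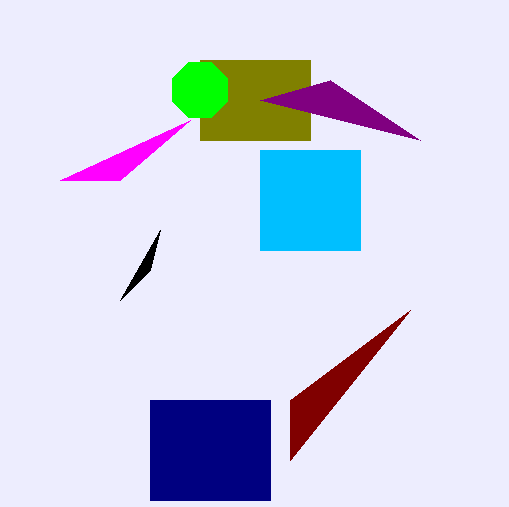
p_1 = 260, q_1 = 150, s_1 = 360, t_1 = 250, p_2 = 200, q_2 = 60, s_2 = 310, t_2 = 140, u_3 = 190, v_3 = 120, p_4 = 420, q_4 = 140, a_5 = 200, b_5 = 90, c_5 = 30, s_6 = 290, t_6 = 460, p_7 = 150, q_7 = 400, s_7 = 270, t_7 = 500, p_8 = 160, q_8 = 230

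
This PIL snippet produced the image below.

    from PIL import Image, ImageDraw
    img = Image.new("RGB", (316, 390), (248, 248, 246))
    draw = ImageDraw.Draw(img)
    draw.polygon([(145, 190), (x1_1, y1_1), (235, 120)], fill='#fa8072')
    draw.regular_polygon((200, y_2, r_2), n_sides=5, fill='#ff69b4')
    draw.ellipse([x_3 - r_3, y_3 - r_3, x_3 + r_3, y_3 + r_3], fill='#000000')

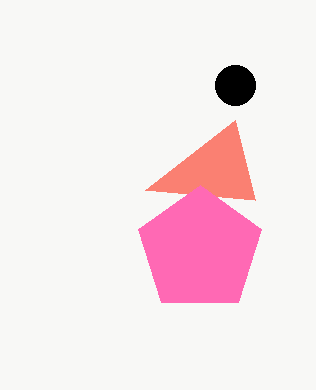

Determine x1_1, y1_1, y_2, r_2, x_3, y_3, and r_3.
x1_1 = 255; y1_1 = 200; y_2 = 250; r_2 = 65; x_3 = 235; y_3 = 85; r_3 = 20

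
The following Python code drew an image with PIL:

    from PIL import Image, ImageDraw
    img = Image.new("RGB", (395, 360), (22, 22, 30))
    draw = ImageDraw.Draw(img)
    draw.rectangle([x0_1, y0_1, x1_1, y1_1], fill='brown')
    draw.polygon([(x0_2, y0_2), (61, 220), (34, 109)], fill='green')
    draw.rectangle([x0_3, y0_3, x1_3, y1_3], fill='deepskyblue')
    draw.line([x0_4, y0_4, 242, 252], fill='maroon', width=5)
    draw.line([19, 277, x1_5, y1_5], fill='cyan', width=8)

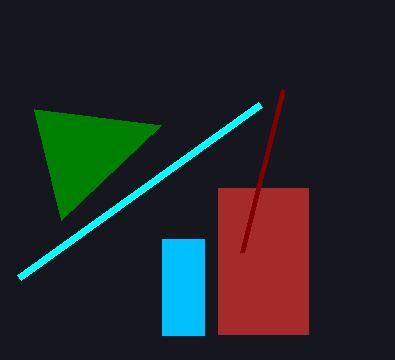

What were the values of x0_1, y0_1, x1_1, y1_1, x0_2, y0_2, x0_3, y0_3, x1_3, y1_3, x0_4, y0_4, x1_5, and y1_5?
x0_1 = 218
y0_1 = 188
x1_1 = 308
y1_1 = 334
x0_2 = 161
y0_2 = 125
x0_3 = 162
y0_3 = 239
x1_3 = 204
y1_3 = 335
x0_4 = 283
y0_4 = 90
x1_5 = 260
y1_5 = 104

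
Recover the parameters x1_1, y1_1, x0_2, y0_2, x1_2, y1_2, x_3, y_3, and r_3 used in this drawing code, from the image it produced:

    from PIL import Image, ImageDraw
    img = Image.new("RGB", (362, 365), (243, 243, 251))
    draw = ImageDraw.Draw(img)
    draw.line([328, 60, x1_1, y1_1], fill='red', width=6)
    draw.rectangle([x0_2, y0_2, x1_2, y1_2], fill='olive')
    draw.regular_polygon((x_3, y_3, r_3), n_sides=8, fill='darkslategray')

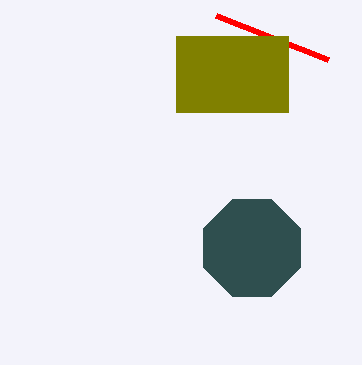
x1_1 = 216; y1_1 = 16; x0_2 = 176; y0_2 = 36; x1_2 = 288; y1_2 = 112; x_3 = 252; y_3 = 248; r_3 = 52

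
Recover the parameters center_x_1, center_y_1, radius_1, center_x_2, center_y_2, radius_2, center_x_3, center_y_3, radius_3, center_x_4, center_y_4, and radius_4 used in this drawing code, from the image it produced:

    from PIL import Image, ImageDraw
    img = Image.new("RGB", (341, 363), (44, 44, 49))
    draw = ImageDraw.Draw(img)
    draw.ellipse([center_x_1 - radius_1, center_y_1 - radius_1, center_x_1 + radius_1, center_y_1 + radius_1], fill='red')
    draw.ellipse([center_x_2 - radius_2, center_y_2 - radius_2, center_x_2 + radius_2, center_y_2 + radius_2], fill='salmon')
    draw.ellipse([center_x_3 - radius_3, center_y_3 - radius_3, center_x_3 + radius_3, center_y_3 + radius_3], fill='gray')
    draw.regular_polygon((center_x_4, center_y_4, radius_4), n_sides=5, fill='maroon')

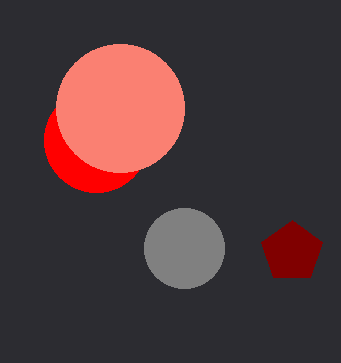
center_x_1 = 96; center_y_1 = 140; radius_1 = 52; center_x_2 = 120; center_y_2 = 108; radius_2 = 64; center_x_3 = 184; center_y_3 = 248; radius_3 = 40; center_x_4 = 292; center_y_4 = 252; radius_4 = 32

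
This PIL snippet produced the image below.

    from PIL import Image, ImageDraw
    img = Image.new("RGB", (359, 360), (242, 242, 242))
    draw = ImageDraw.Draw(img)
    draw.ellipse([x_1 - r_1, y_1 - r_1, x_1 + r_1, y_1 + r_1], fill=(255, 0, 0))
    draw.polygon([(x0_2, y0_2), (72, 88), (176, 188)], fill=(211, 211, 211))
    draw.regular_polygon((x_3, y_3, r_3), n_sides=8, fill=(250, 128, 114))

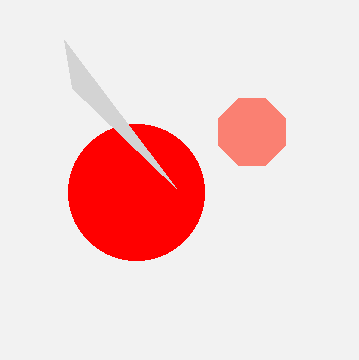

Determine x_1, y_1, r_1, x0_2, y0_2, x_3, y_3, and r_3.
x_1 = 136; y_1 = 192; r_1 = 68; x0_2 = 64; y0_2 = 40; x_3 = 252; y_3 = 132; r_3 = 36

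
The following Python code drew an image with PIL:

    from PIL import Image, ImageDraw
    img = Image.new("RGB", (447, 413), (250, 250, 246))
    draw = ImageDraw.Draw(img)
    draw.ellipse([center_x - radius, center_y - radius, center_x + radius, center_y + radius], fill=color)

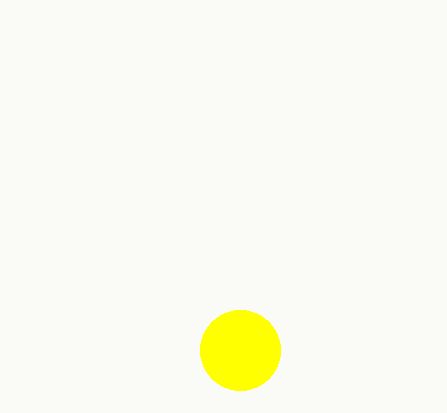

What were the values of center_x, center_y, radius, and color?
center_x = 240
center_y = 350
radius = 40
color = 'yellow'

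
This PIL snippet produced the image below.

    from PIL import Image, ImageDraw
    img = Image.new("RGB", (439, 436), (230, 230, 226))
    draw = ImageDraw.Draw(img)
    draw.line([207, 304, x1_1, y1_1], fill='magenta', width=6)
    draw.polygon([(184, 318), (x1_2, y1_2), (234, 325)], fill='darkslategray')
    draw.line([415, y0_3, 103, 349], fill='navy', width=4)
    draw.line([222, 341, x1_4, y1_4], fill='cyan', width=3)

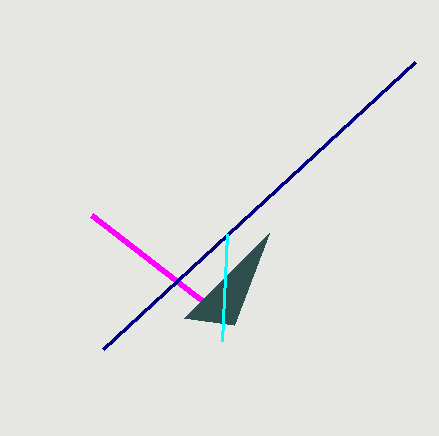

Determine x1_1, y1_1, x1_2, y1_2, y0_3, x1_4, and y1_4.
x1_1 = 92; y1_1 = 215; x1_2 = 269; y1_2 = 233; y0_3 = 62; x1_4 = 227; y1_4 = 234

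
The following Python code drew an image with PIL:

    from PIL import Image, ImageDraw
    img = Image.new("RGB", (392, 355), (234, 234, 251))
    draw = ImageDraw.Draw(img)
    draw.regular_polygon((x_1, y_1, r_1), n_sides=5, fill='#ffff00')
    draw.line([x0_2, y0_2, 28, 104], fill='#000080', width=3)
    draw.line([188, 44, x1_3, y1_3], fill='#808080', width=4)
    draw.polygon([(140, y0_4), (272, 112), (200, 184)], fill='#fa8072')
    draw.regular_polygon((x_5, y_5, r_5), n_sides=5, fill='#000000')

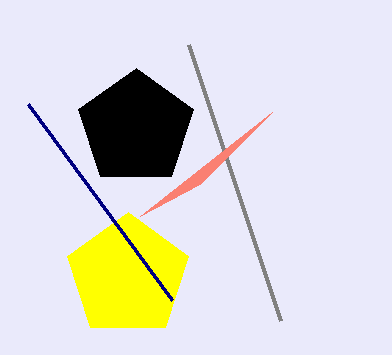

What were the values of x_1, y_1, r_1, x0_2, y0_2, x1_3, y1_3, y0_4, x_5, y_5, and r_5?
x_1 = 128
y_1 = 276
r_1 = 64
x0_2 = 172
y0_2 = 300
x1_3 = 280
y1_3 = 320
y0_4 = 216
x_5 = 136
y_5 = 128
r_5 = 60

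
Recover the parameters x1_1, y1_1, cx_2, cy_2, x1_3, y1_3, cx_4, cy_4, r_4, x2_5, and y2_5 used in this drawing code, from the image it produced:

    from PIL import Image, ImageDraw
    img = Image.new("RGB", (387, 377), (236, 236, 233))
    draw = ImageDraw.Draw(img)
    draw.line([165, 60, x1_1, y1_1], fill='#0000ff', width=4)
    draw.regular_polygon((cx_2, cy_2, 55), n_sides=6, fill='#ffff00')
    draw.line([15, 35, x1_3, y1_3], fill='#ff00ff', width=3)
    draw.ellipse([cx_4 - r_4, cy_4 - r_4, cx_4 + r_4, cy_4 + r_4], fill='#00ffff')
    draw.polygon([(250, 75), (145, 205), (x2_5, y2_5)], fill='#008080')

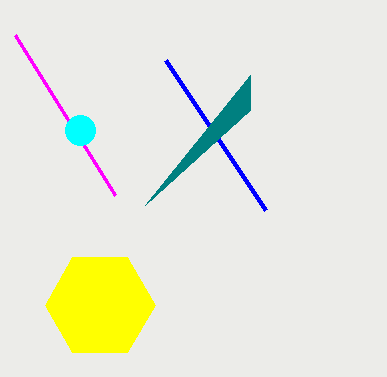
x1_1 = 265
y1_1 = 210
cx_2 = 100
cy_2 = 305
x1_3 = 115
y1_3 = 195
cx_4 = 80
cy_4 = 130
r_4 = 15
x2_5 = 250
y2_5 = 110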